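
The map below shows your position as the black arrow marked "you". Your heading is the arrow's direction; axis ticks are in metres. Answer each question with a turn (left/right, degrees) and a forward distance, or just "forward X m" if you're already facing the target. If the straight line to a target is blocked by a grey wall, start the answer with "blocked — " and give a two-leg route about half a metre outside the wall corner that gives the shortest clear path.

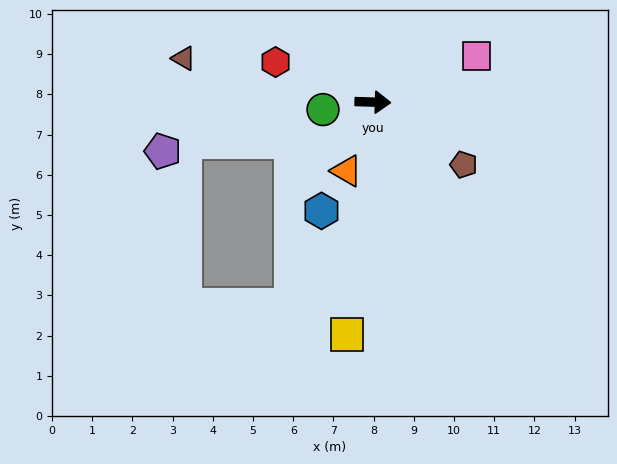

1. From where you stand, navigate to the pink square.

turn left 26°, forward 2.8 m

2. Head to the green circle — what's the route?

turn right 170°, forward 1.3 m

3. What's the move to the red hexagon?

turn left 159°, forward 2.6 m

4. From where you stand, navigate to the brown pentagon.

turn right 33°, forward 2.7 m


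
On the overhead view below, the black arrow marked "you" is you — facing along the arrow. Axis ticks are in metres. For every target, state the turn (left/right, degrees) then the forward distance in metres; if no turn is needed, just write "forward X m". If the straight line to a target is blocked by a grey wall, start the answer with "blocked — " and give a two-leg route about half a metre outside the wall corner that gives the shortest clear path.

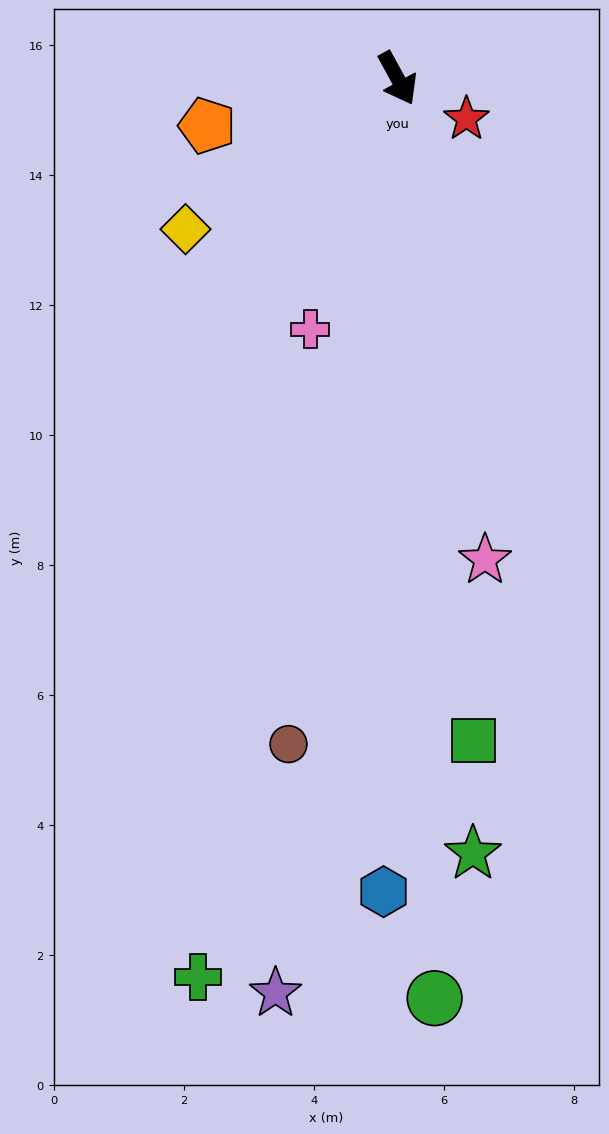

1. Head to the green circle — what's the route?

turn right 26°, forward 14.2 m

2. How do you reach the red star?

turn left 31°, forward 1.2 m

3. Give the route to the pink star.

turn right 18°, forward 7.5 m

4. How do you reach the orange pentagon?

turn right 105°, forward 3.0 m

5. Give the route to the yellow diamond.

turn right 83°, forward 4.0 m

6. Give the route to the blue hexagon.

turn right 30°, forward 12.5 m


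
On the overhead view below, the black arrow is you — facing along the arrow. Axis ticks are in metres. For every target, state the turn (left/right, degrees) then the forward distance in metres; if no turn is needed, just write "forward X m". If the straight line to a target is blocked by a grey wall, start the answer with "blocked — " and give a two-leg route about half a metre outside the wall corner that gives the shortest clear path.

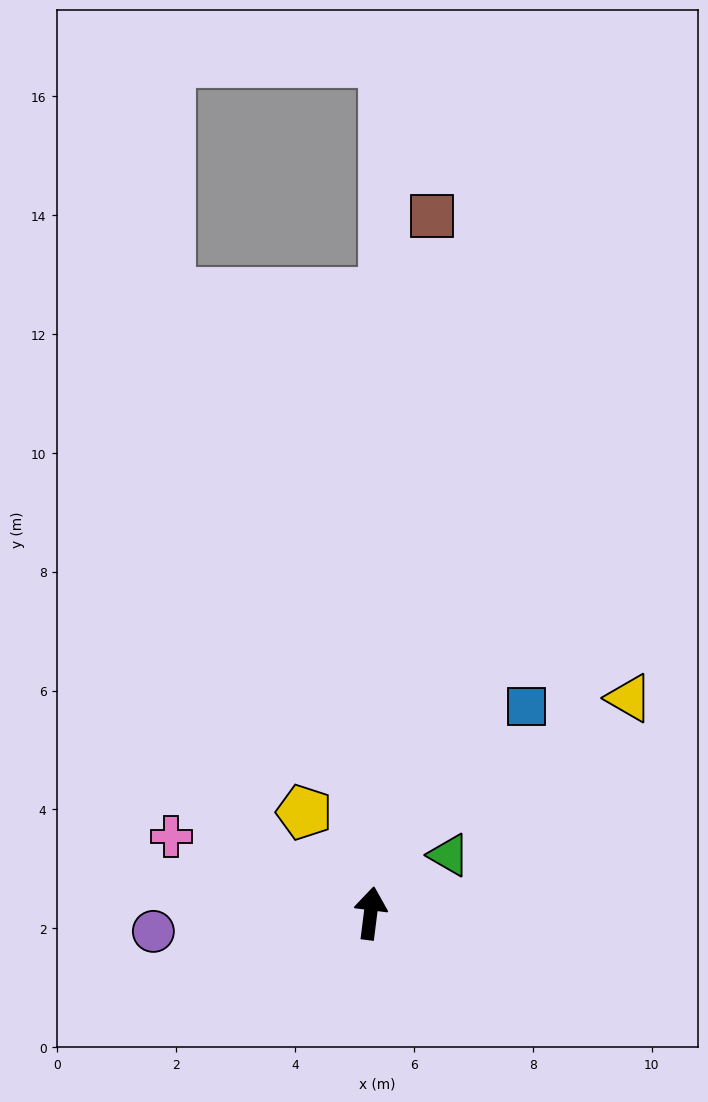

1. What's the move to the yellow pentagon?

turn left 40°, forward 2.0 m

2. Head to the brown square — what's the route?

turn left 2°, forward 11.8 m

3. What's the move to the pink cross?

turn left 76°, forward 3.6 m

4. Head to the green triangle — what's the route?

turn right 46°, forward 1.6 m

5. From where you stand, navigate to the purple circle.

turn left 102°, forward 3.7 m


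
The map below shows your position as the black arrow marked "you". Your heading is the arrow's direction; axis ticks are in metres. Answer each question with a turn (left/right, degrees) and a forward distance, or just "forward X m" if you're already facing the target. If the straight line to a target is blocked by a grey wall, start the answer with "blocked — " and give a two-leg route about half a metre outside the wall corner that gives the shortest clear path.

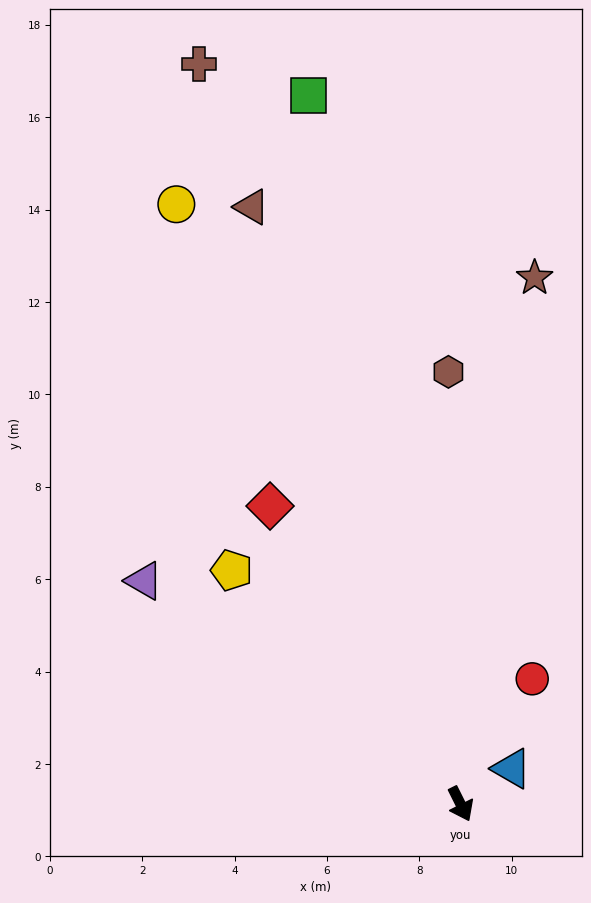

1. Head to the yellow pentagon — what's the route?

turn right 162°, forward 7.1 m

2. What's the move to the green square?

turn left 166°, forward 15.7 m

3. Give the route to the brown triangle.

turn left 173°, forward 13.7 m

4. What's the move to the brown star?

turn left 145°, forward 11.5 m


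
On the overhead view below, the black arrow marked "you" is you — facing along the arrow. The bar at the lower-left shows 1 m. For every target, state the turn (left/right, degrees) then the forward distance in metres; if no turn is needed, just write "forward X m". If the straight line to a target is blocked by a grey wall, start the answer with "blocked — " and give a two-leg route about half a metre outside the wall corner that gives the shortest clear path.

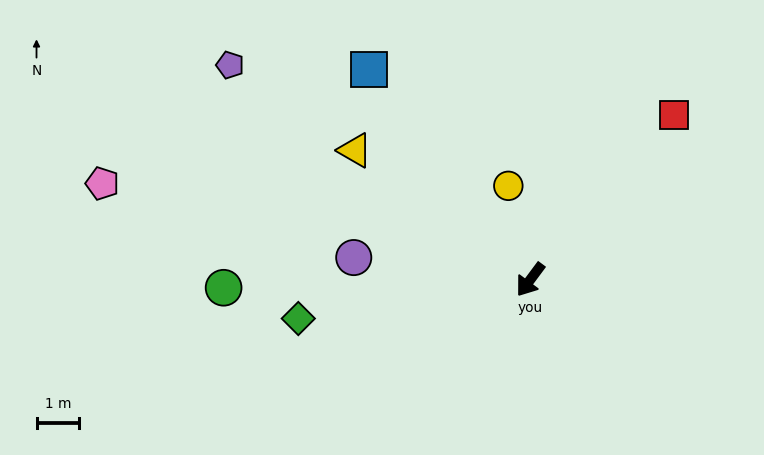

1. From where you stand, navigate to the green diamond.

turn right 44°, forward 5.5 m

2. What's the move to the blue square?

turn right 106°, forward 6.2 m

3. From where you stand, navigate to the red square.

turn left 175°, forward 5.1 m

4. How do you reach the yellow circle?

turn right 130°, forward 2.3 m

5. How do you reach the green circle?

turn right 52°, forward 7.2 m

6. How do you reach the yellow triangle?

turn right 90°, forward 5.1 m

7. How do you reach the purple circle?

turn right 61°, forward 4.2 m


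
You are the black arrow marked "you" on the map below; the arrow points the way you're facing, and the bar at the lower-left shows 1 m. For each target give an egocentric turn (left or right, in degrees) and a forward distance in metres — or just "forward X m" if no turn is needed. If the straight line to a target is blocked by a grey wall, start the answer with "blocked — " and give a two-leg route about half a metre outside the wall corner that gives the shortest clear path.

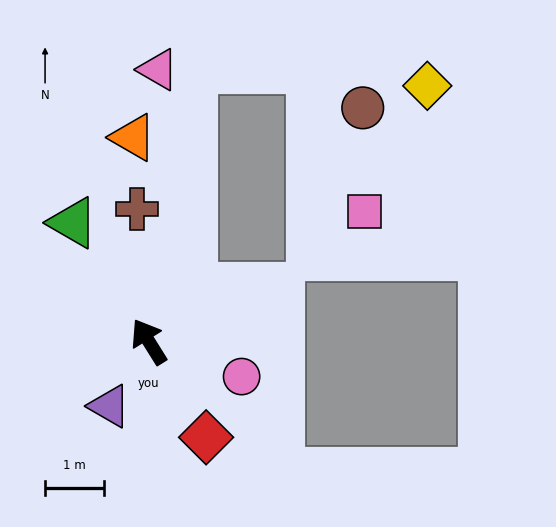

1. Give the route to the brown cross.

turn right 27°, forward 2.2 m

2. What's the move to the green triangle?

forward 2.4 m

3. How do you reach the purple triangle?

turn left 117°, forward 1.3 m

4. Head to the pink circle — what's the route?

turn right 143°, forward 1.7 m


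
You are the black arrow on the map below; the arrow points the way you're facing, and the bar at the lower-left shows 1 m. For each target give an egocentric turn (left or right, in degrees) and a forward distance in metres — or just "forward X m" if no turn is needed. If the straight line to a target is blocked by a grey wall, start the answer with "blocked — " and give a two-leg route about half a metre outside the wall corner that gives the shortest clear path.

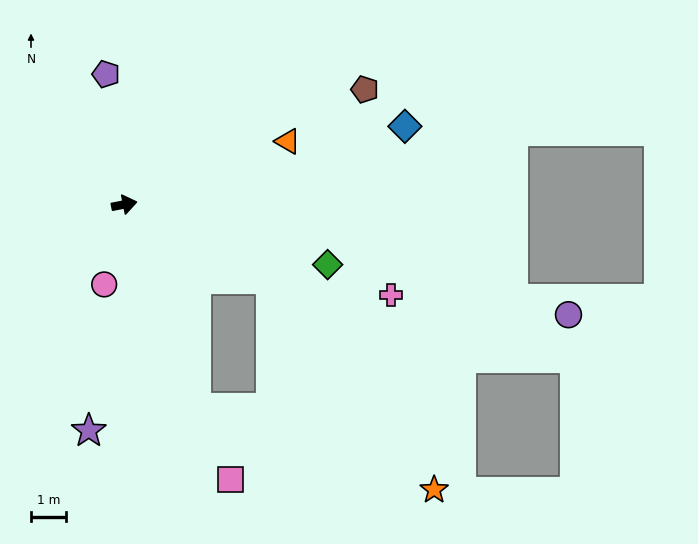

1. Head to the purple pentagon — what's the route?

turn left 87°, forward 3.7 m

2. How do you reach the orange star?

blocked — turn right 38°, forward 4.6 m, then turn right 25°, forward 7.5 m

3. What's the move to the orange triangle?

turn left 10°, forward 4.9 m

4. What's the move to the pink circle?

turn right 115°, forward 2.3 m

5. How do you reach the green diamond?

turn right 28°, forward 6.0 m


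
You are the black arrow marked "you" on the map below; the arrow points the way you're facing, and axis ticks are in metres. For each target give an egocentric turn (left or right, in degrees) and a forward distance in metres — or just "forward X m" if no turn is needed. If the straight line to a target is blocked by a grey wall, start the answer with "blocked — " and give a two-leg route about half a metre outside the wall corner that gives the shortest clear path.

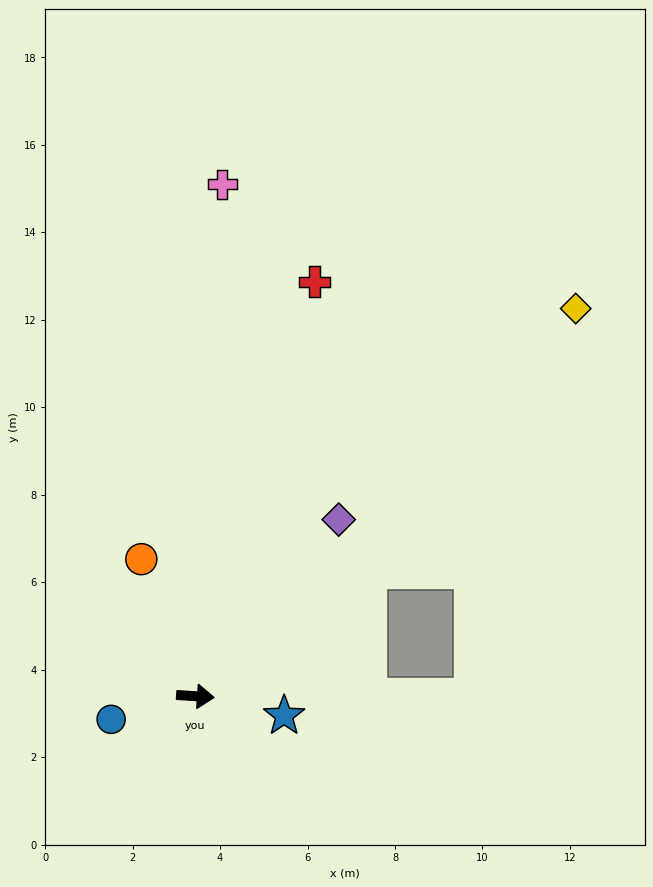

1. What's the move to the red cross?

turn left 78°, forward 9.9 m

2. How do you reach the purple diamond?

turn left 55°, forward 5.2 m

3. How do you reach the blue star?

turn right 8°, forward 2.1 m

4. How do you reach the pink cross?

turn left 91°, forward 11.7 m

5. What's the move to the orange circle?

turn left 115°, forward 3.4 m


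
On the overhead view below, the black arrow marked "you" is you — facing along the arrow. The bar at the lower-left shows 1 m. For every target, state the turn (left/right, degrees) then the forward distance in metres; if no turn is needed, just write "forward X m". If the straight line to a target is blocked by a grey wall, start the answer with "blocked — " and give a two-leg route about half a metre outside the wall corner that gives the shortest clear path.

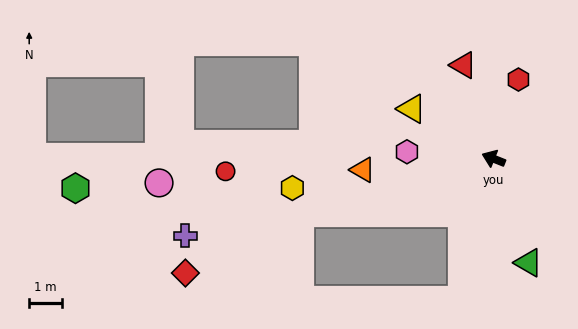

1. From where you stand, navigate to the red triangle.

turn right 50°, forward 3.0 m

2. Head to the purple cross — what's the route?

turn left 36°, forward 9.6 m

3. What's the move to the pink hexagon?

turn left 17°, forward 2.6 m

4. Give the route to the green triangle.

turn left 130°, forward 3.3 m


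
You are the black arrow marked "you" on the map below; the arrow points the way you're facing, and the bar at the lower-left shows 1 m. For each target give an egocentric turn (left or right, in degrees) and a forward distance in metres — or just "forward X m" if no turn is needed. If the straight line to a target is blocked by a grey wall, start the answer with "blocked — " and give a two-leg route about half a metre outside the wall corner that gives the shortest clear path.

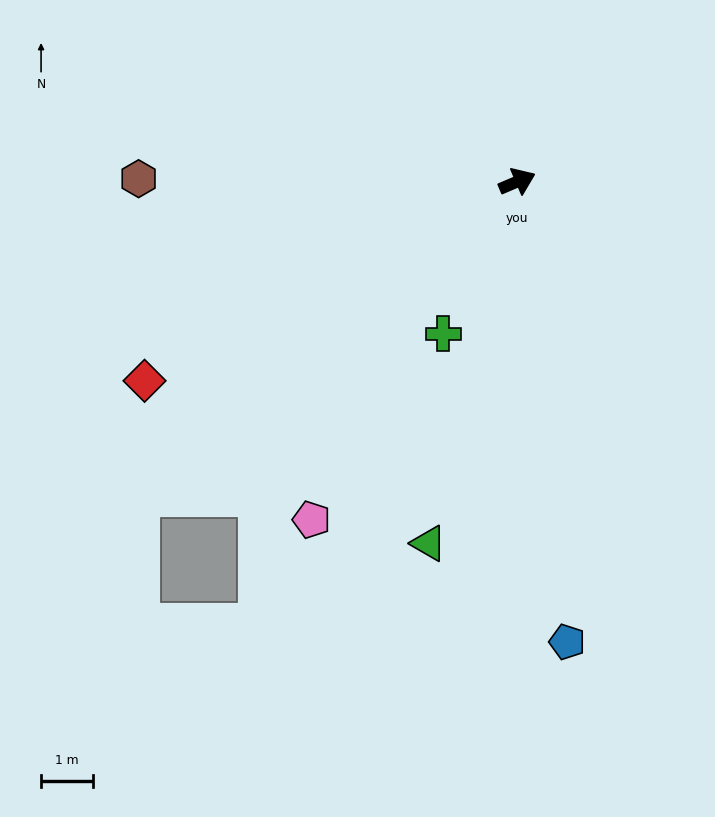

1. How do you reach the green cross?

turn right 139°, forward 3.2 m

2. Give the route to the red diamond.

turn right 175°, forward 8.1 m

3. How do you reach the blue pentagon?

turn right 107°, forward 8.9 m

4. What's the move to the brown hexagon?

turn left 156°, forward 7.3 m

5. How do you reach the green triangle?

turn right 127°, forward 7.1 m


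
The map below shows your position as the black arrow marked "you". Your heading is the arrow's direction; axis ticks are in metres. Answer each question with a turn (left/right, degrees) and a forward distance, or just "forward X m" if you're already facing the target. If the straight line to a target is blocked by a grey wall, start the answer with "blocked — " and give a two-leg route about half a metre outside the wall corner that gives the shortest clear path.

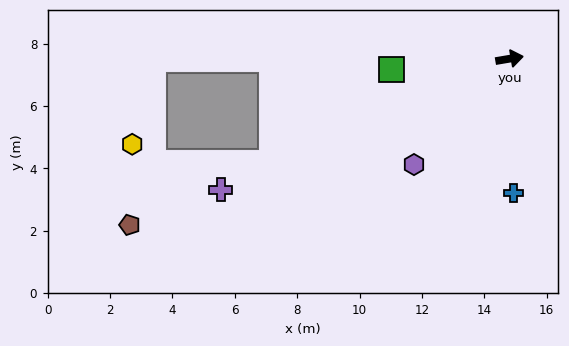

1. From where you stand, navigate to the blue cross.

turn right 98°, forward 4.3 m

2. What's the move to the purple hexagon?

turn right 142°, forward 4.6 m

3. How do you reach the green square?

turn left 176°, forward 3.8 m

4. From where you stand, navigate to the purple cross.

turn right 165°, forward 10.2 m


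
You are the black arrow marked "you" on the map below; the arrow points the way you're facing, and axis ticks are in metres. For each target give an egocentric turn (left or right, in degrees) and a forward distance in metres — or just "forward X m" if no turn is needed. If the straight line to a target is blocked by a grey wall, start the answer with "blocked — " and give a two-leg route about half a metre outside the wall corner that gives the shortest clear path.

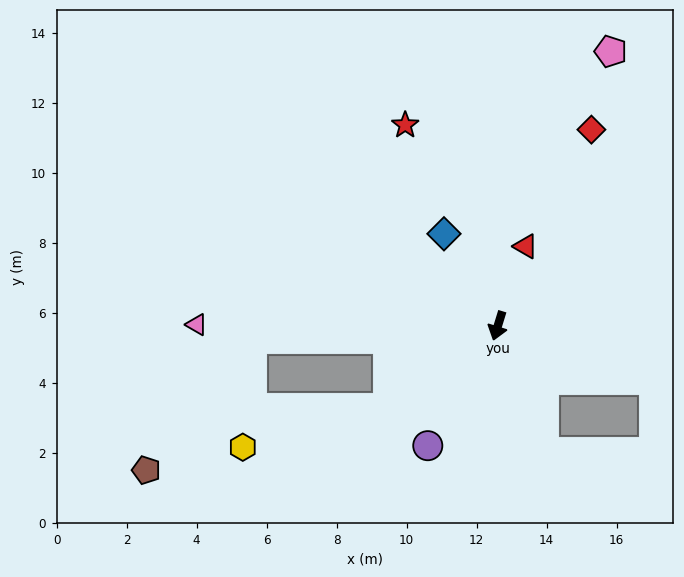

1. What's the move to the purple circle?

turn right 13°, forward 4.0 m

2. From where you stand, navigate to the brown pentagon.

blocked — turn right 70°, forward 7.0 m, then turn left 48°, forward 4.8 m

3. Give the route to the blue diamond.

turn right 133°, forward 3.0 m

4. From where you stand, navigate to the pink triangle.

turn right 73°, forward 8.6 m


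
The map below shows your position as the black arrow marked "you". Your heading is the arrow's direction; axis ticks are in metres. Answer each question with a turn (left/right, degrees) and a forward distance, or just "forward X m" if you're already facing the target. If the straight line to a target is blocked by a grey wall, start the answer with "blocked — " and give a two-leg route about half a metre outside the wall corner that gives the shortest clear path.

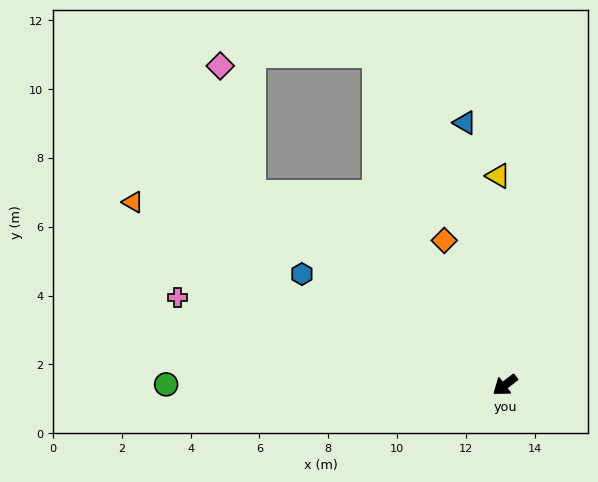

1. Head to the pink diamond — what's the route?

blocked — turn right 74°, forward 9.2 m, then turn right 40°, forward 3.8 m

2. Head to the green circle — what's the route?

turn right 37°, forward 9.8 m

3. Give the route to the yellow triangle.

turn right 125°, forward 6.1 m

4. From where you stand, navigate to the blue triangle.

turn right 119°, forward 7.7 m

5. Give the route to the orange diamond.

turn right 105°, forward 4.6 m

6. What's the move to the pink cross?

turn right 52°, forward 9.8 m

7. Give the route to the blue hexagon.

turn right 66°, forward 6.7 m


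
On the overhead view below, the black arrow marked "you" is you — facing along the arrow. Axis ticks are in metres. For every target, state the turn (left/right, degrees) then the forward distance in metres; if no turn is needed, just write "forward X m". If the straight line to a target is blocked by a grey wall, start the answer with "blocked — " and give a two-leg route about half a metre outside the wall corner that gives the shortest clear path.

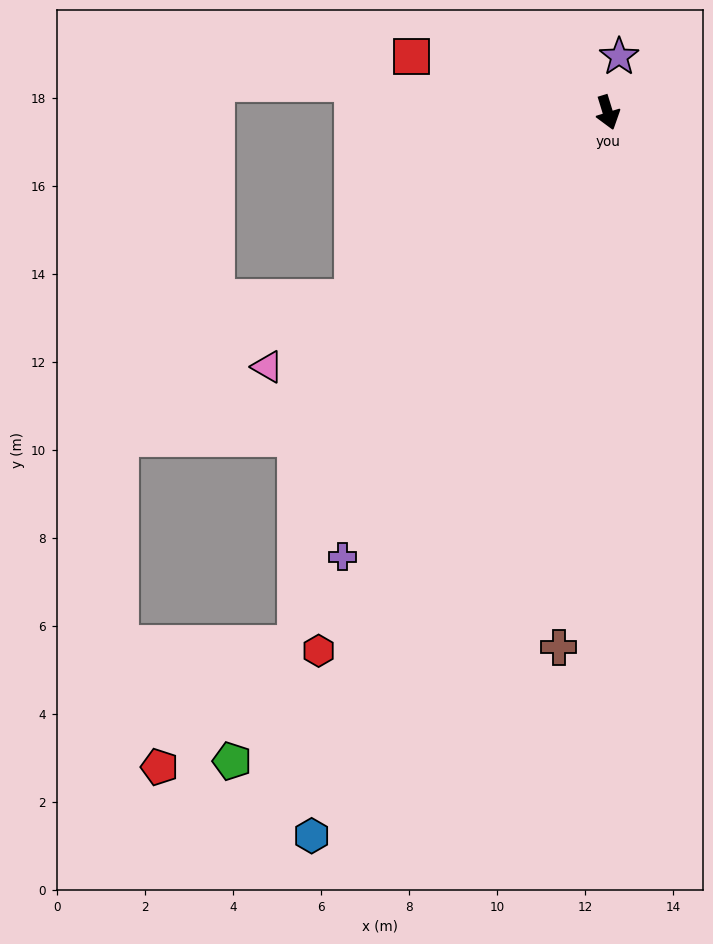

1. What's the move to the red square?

turn right 123°, forward 4.6 m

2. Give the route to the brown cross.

turn right 22°, forward 12.2 m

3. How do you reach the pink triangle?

turn right 70°, forward 9.7 m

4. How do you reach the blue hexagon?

turn right 39°, forward 17.8 m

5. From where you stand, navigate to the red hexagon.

turn right 45°, forward 13.9 m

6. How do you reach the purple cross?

turn right 48°, forward 11.8 m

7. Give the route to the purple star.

turn left 151°, forward 1.3 m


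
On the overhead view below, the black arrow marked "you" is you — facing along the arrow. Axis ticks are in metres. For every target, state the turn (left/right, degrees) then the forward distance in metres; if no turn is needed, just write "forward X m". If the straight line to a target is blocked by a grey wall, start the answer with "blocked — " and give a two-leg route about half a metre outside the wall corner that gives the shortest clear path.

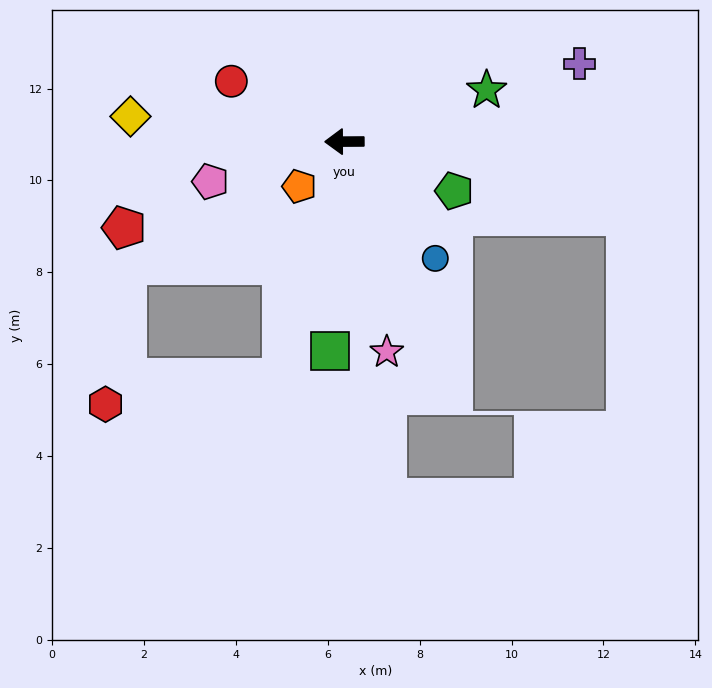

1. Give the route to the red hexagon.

blocked — turn left 75°, forward 5.3 m, then turn right 67°, forward 3.9 m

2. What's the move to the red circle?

turn right 28°, forward 2.8 m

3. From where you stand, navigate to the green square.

turn left 86°, forward 4.6 m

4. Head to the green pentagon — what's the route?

turn left 155°, forward 2.6 m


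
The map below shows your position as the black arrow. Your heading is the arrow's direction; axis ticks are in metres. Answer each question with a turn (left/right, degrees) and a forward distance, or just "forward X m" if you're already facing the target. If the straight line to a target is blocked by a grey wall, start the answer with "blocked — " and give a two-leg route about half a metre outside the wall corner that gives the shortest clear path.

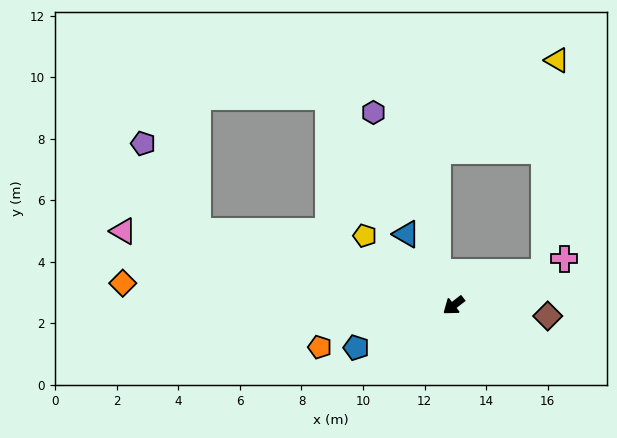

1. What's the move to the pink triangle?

turn right 50°, forward 11.0 m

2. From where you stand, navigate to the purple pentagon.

blocked — turn right 54°, forward 8.7 m, then turn right 41°, forward 3.3 m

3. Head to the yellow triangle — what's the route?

blocked — turn left 162°, forward 3.1 m, then turn left 67°, forward 6.9 m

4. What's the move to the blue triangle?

turn right 94°, forward 2.8 m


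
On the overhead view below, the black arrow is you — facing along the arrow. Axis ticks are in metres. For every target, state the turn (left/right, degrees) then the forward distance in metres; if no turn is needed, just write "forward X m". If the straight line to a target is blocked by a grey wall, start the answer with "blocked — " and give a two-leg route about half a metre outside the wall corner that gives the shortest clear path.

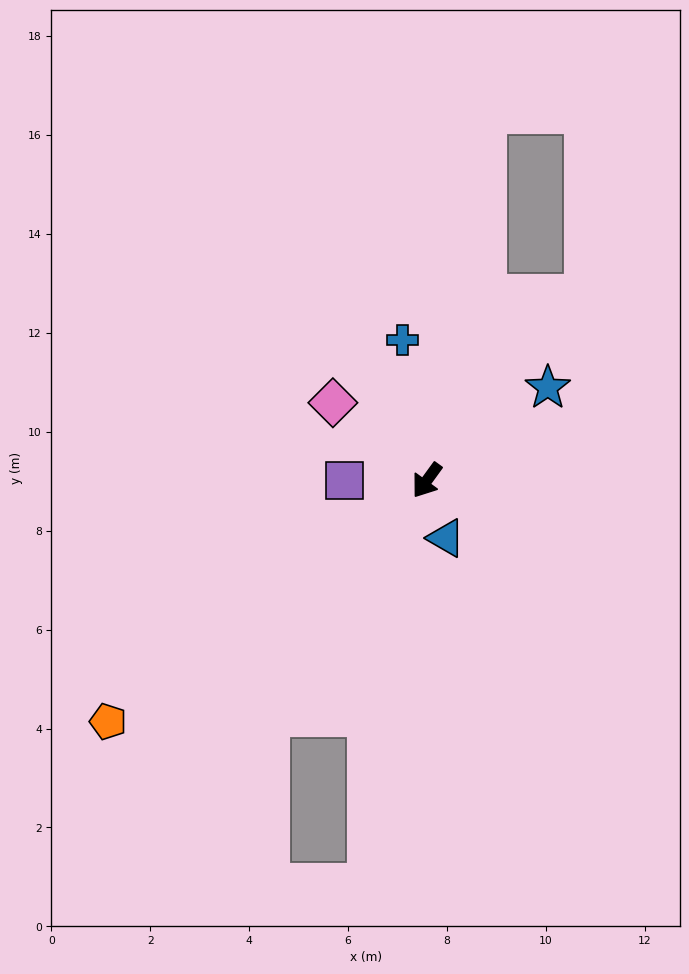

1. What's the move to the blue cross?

turn right 134°, forward 2.9 m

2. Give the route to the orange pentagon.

turn right 17°, forward 8.1 m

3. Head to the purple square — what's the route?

turn right 54°, forward 1.7 m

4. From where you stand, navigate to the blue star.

turn left 164°, forward 3.1 m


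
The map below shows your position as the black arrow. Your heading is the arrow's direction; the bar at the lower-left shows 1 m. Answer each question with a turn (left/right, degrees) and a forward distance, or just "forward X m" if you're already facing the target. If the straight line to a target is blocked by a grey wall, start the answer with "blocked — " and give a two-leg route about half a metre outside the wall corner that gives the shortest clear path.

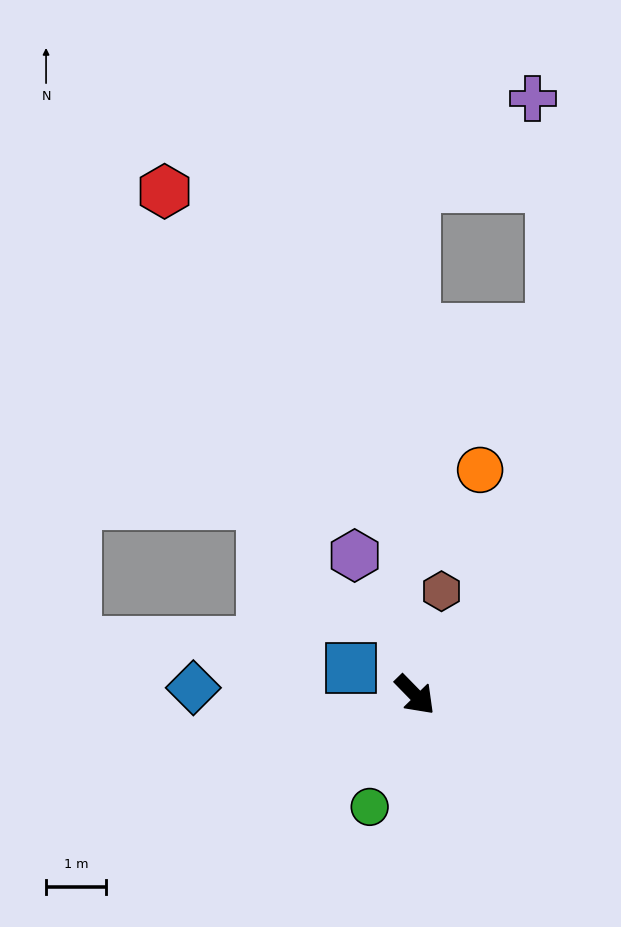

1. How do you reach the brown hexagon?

turn left 121°, forward 1.8 m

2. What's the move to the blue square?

turn right 157°, forward 1.2 m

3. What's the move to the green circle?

turn right 66°, forward 2.0 m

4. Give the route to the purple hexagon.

turn left 159°, forward 2.5 m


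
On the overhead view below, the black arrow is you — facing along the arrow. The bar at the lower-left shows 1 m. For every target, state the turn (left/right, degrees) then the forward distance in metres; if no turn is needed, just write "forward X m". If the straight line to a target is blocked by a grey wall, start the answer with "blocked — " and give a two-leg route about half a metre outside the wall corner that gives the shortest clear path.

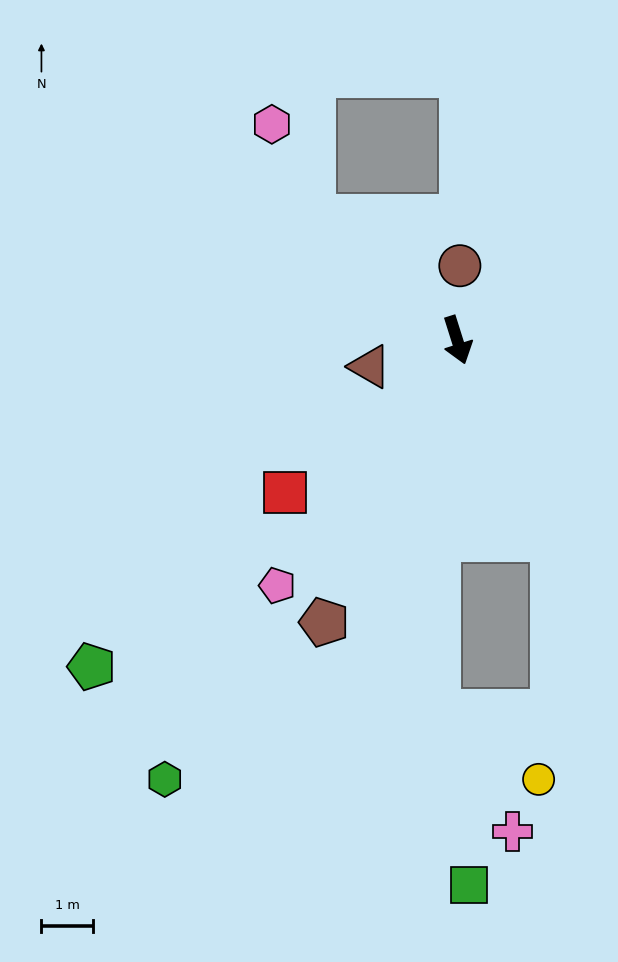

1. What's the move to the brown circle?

turn left 160°, forward 1.4 m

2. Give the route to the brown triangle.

turn right 91°, forward 1.8 m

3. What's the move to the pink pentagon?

turn right 54°, forward 5.9 m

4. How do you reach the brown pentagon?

turn right 43°, forward 6.0 m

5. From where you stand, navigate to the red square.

turn right 66°, forward 4.4 m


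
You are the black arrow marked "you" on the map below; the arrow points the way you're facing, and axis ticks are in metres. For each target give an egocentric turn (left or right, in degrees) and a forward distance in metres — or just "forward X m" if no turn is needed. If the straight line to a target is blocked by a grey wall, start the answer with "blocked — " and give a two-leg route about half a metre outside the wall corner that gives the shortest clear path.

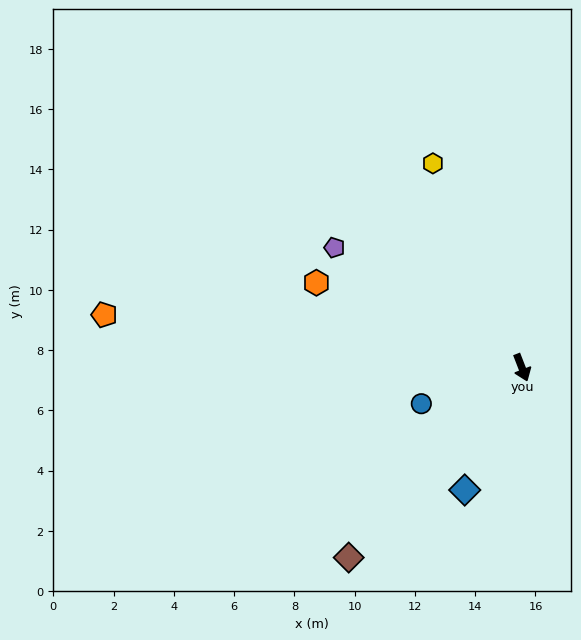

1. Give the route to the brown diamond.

turn right 64°, forward 8.5 m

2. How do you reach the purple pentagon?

turn right 144°, forward 7.4 m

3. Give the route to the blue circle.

turn right 91°, forward 3.5 m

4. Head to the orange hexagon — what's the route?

turn right 134°, forward 7.4 m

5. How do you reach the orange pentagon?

turn right 118°, forward 14.0 m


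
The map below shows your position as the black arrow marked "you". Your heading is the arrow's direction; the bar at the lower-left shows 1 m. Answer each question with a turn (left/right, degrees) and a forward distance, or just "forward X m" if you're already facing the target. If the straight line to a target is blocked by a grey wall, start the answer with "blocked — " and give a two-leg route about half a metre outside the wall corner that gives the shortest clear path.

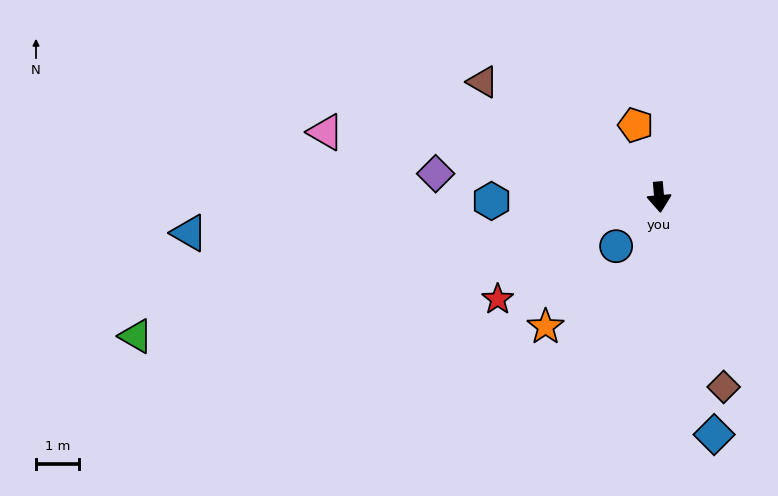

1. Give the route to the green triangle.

turn right 80°, forward 12.7 m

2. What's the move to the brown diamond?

turn left 14°, forward 4.7 m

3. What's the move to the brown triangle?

turn right 128°, forward 5.0 m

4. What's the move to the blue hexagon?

turn right 94°, forward 3.9 m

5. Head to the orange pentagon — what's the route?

turn right 167°, forward 1.8 m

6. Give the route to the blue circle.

turn right 46°, forward 1.5 m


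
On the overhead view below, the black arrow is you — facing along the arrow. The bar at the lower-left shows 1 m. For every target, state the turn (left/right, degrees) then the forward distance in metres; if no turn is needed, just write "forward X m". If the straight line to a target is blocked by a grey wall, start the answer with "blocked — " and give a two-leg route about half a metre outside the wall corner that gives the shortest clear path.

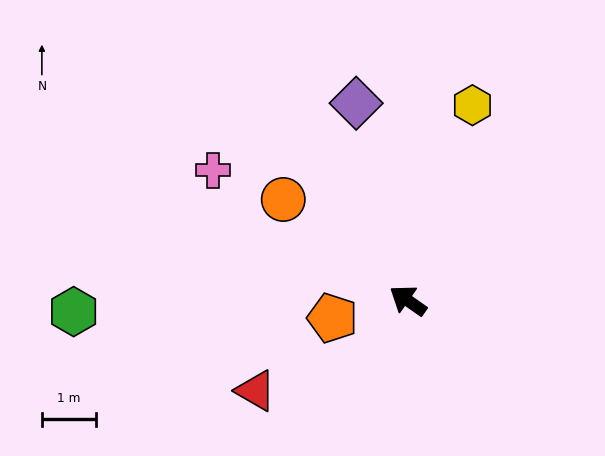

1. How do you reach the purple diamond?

turn right 40°, forward 3.8 m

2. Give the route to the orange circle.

turn right 4°, forward 3.0 m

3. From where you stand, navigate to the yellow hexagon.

turn right 73°, forward 3.8 m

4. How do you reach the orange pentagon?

turn left 48°, forward 1.4 m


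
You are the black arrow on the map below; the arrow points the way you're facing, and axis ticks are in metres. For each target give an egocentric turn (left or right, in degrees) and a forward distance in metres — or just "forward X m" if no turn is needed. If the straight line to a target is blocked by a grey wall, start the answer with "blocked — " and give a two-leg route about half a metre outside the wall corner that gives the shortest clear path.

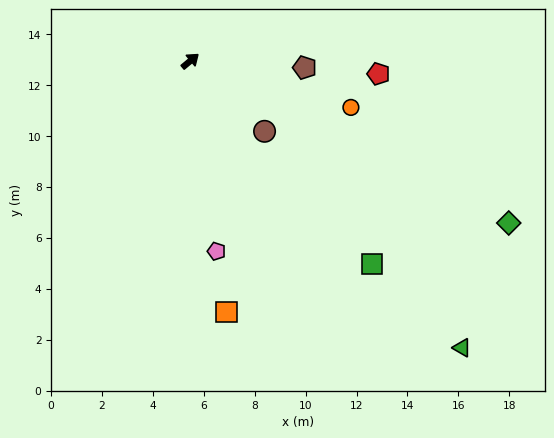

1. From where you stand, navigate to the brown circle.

turn right 83°, forward 4.0 m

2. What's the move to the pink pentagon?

turn right 122°, forward 7.5 m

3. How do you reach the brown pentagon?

turn right 43°, forward 4.5 m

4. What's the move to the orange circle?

turn right 56°, forward 6.6 m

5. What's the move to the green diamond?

turn right 67°, forward 14.0 m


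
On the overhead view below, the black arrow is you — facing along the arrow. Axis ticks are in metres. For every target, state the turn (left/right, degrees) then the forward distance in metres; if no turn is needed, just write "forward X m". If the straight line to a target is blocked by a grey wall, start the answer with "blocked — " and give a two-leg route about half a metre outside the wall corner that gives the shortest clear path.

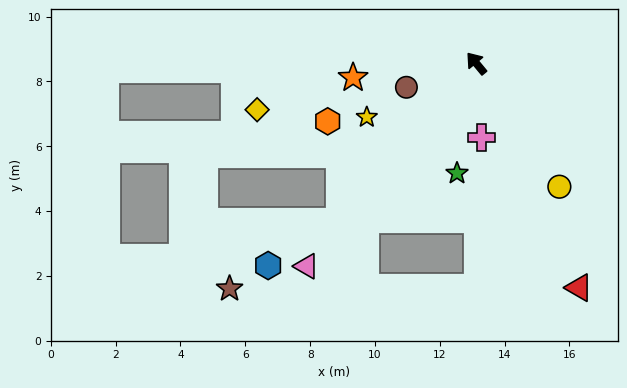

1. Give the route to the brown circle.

turn left 69°, forward 2.3 m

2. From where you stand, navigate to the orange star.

turn left 57°, forward 3.8 m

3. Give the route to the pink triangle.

turn left 100°, forward 8.2 m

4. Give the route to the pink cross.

turn left 144°, forward 2.3 m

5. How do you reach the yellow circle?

turn left 174°, forward 4.6 m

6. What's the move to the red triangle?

turn left 165°, forward 7.6 m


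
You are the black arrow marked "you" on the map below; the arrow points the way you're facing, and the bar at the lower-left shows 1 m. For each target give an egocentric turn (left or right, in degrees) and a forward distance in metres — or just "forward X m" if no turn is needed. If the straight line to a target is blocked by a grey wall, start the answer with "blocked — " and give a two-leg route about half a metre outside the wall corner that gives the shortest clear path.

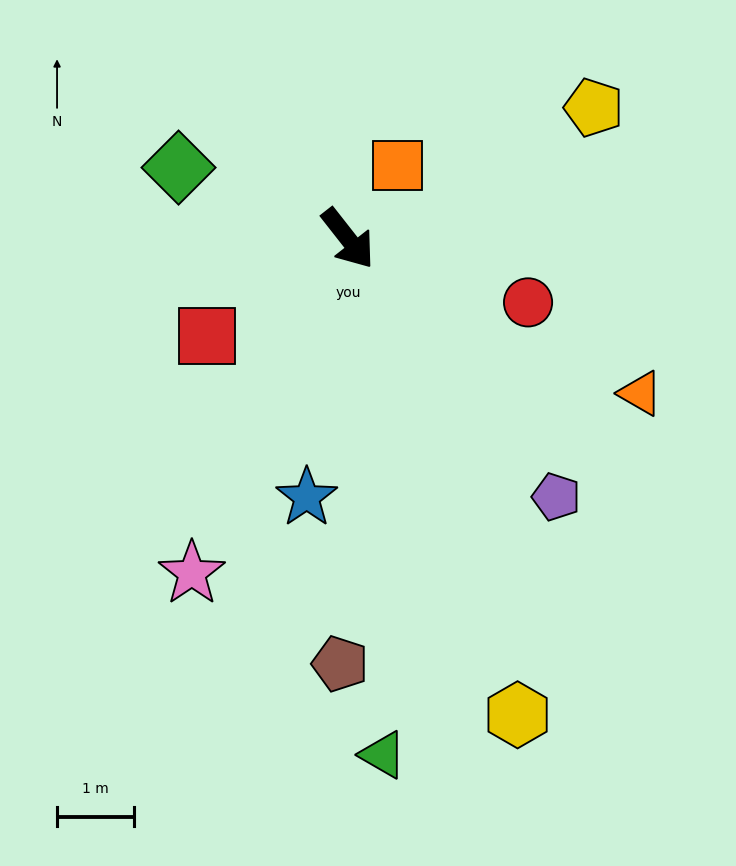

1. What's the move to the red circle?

turn left 32°, forward 2.5 m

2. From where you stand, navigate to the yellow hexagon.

turn right 19°, forward 6.6 m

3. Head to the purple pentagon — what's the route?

forward 4.3 m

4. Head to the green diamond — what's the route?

turn right 151°, forward 2.4 m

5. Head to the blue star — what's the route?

turn right 47°, forward 3.4 m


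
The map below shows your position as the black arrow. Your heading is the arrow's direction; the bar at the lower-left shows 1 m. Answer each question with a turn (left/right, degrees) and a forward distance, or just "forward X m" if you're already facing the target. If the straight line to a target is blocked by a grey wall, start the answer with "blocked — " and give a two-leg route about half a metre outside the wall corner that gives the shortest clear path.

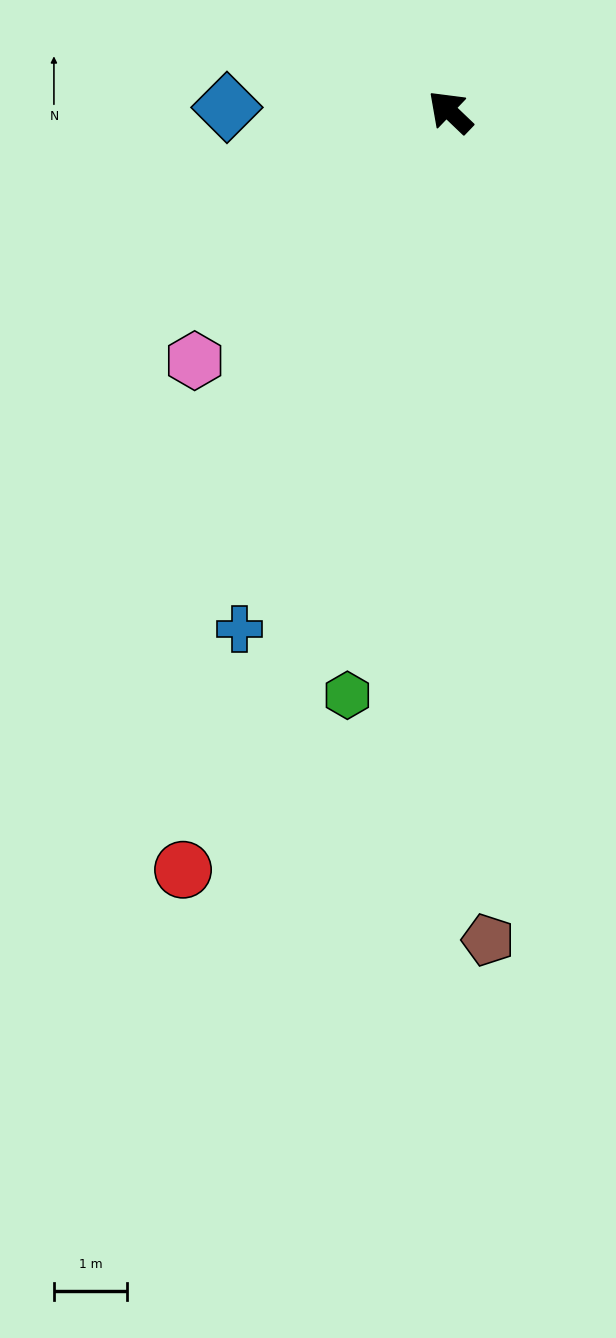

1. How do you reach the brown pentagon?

turn left 136°, forward 11.3 m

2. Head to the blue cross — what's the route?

turn left 112°, forward 7.6 m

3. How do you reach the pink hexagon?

turn left 88°, forward 4.8 m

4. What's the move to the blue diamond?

turn left 43°, forward 3.0 m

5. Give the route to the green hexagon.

turn left 124°, forward 8.1 m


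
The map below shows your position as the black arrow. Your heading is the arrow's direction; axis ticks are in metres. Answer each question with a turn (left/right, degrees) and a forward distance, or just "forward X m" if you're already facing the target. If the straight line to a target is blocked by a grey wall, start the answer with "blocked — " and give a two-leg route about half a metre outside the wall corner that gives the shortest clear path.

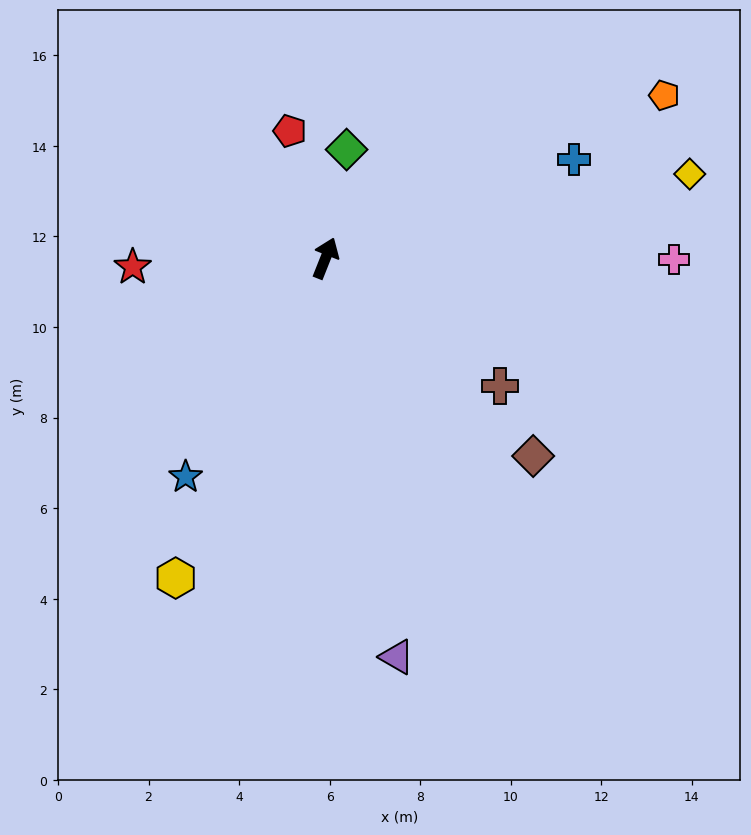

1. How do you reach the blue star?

turn left 169°, forward 5.7 m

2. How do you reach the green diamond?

turn left 11°, forward 2.4 m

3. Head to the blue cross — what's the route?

turn right 47°, forward 5.9 m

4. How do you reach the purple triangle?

turn right 148°, forward 8.9 m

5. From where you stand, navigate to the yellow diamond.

turn right 55°, forward 8.3 m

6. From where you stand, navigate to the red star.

turn left 114°, forward 4.3 m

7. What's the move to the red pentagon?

turn left 37°, forward 2.9 m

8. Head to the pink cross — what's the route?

turn right 69°, forward 7.7 m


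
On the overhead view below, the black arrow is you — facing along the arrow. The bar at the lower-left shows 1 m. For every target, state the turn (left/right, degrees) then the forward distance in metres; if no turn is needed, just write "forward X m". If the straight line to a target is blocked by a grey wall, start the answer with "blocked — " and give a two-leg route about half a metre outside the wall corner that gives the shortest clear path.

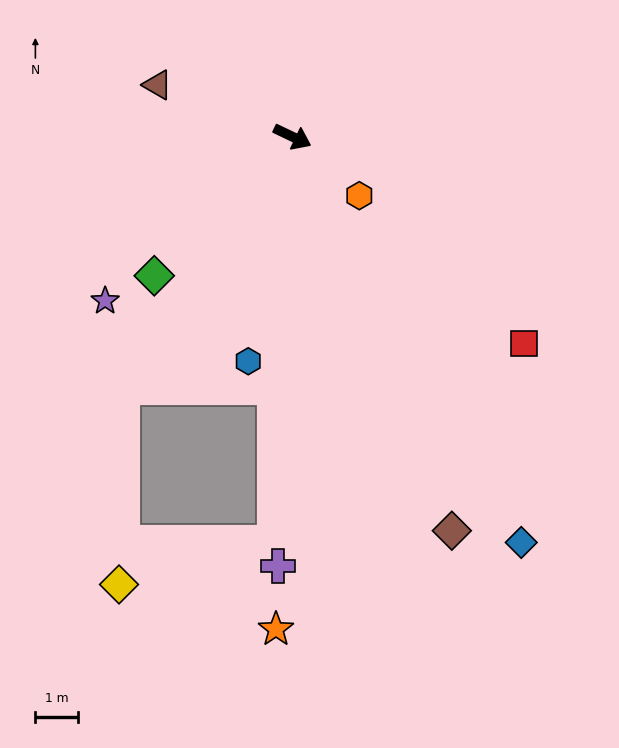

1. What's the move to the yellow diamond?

blocked — turn right 99°, forward 7.1 m, then turn left 34°, forward 4.6 m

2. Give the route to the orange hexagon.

turn right 16°, forward 2.1 m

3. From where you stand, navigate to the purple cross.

turn right 66°, forward 10.1 m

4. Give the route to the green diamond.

turn right 109°, forward 4.6 m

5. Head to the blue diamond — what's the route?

turn right 35°, forward 10.9 m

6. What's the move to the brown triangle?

turn right 175°, forward 3.4 m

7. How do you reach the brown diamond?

turn right 42°, forward 10.0 m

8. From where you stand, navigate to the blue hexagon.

turn right 76°, forward 5.4 m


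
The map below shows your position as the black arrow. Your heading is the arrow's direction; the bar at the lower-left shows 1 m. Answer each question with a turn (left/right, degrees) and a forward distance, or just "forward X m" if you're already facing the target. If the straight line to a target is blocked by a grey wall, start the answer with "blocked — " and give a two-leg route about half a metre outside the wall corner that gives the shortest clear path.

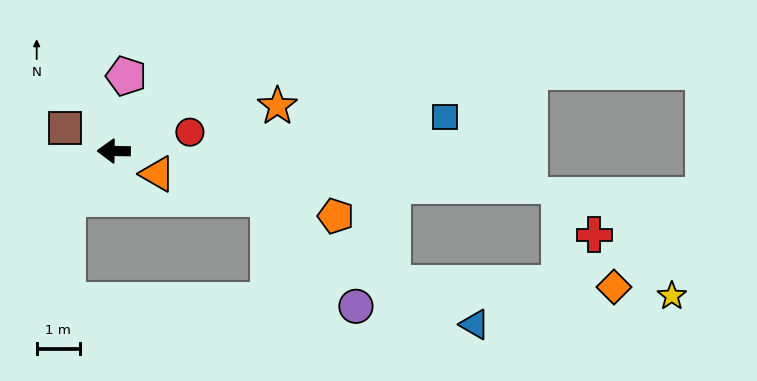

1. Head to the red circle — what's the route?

turn right 165°, forward 1.8 m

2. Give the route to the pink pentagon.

turn right 99°, forward 1.8 m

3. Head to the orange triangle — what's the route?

turn left 153°, forward 1.1 m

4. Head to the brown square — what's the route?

turn right 24°, forward 1.2 m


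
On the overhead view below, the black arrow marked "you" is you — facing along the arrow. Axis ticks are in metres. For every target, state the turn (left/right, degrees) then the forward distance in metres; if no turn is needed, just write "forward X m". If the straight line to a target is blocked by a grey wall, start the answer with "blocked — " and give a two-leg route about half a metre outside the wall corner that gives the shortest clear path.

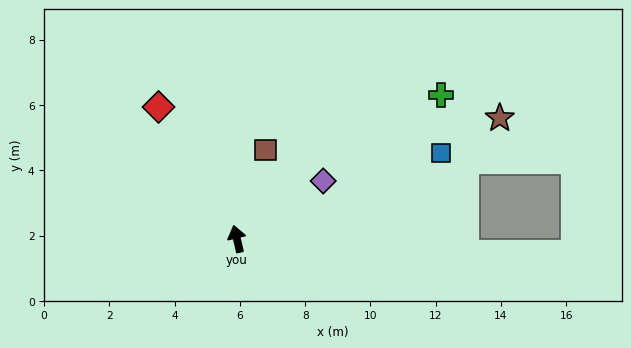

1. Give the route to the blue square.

turn right 81°, forward 6.8 m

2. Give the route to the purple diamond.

turn right 69°, forward 3.2 m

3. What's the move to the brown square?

turn right 31°, forward 2.9 m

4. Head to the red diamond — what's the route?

turn left 17°, forward 4.7 m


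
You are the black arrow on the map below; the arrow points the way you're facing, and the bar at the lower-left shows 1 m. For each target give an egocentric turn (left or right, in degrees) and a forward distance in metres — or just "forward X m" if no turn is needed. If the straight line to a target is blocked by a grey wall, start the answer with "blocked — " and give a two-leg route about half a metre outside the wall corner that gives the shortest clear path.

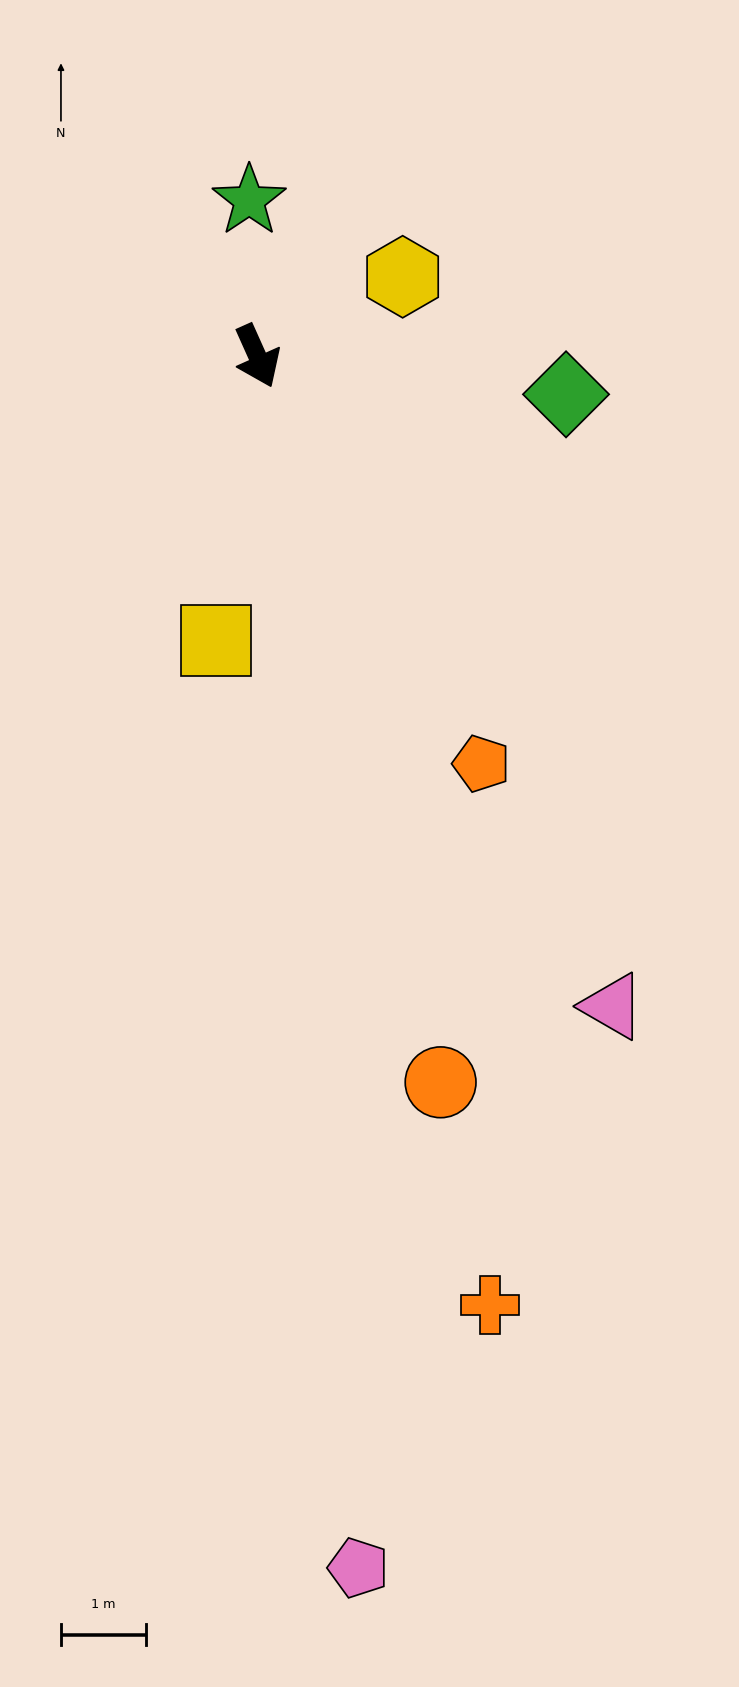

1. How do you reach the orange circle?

turn right 10°, forward 8.9 m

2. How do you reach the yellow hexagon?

turn left 95°, forward 2.0 m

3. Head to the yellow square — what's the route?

turn right 32°, forward 3.4 m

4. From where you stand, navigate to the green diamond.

turn left 59°, forward 3.7 m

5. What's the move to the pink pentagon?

turn right 19°, forward 14.4 m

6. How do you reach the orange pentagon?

turn left 5°, forward 5.5 m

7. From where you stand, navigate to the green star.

turn left 159°, forward 1.8 m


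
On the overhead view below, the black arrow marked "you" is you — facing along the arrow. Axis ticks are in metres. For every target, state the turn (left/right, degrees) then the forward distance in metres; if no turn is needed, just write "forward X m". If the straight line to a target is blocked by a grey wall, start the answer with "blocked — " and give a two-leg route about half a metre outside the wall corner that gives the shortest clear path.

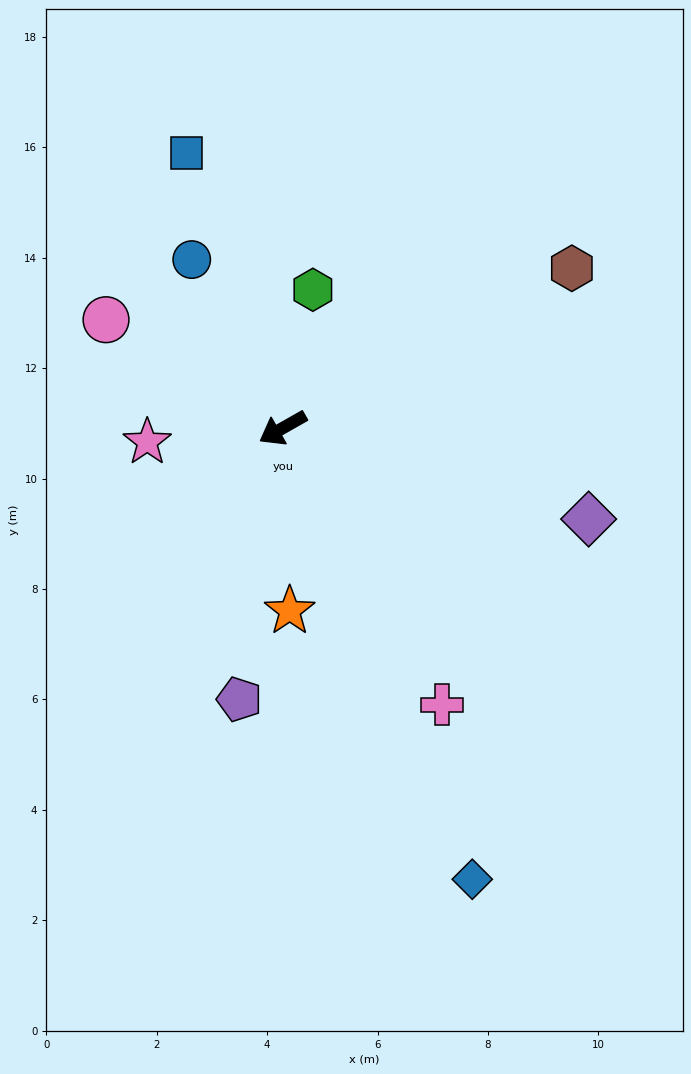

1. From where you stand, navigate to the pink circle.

turn right 61°, forward 3.8 m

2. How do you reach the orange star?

turn left 63°, forward 3.3 m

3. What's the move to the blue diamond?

turn left 83°, forward 8.9 m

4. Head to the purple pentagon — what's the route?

turn left 51°, forward 5.0 m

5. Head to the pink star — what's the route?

turn right 24°, forward 2.5 m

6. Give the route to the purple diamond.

turn left 134°, forward 5.8 m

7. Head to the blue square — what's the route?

turn right 100°, forward 5.3 m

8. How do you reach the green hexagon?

turn right 132°, forward 2.6 m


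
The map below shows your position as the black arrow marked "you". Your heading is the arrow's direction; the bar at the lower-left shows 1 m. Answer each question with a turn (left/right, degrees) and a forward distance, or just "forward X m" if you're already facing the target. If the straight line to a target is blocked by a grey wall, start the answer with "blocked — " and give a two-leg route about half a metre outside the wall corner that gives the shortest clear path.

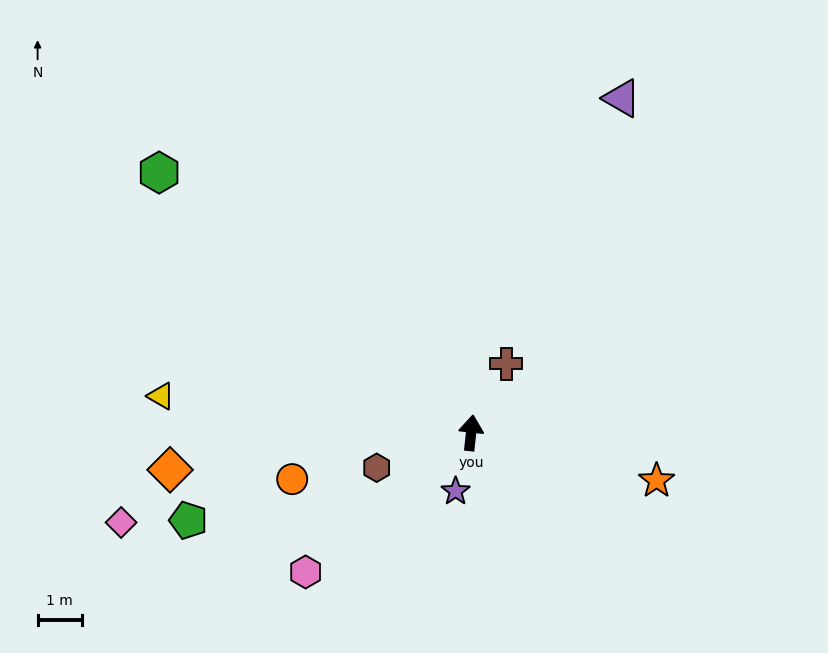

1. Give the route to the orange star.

turn right 98°, forward 4.3 m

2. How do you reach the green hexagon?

turn left 56°, forward 9.2 m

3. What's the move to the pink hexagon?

turn left 136°, forward 4.9 m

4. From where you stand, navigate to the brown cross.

turn right 21°, forward 1.8 m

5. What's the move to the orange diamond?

turn left 103°, forward 6.9 m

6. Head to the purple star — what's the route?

turn left 171°, forward 1.4 m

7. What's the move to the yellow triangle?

turn left 89°, forward 7.1 m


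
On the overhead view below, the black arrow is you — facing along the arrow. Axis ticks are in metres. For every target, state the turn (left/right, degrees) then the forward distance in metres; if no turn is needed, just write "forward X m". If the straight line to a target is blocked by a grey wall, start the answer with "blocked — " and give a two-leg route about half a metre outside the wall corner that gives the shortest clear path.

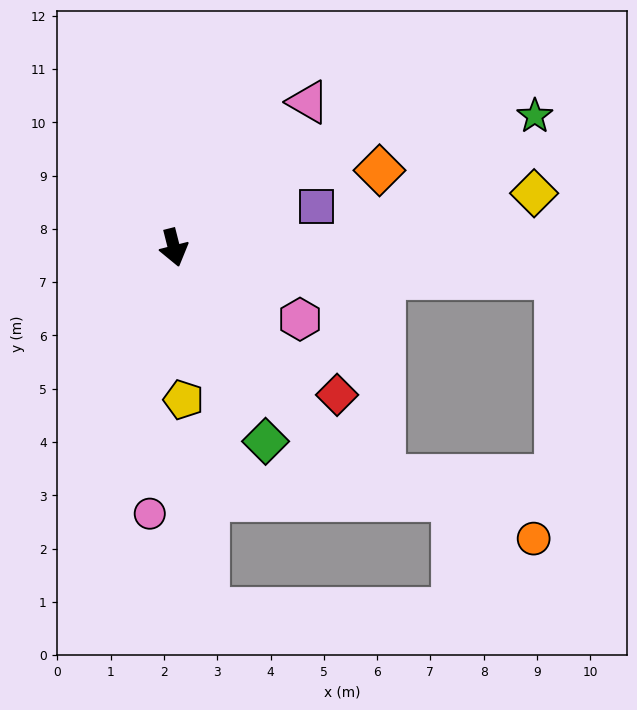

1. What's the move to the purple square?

turn left 92°, forward 2.8 m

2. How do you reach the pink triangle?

turn left 123°, forward 3.7 m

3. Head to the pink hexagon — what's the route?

turn left 46°, forward 2.7 m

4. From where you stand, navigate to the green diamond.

turn left 11°, forward 4.0 m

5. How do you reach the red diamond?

turn left 34°, forward 4.1 m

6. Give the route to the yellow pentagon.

turn right 11°, forward 2.9 m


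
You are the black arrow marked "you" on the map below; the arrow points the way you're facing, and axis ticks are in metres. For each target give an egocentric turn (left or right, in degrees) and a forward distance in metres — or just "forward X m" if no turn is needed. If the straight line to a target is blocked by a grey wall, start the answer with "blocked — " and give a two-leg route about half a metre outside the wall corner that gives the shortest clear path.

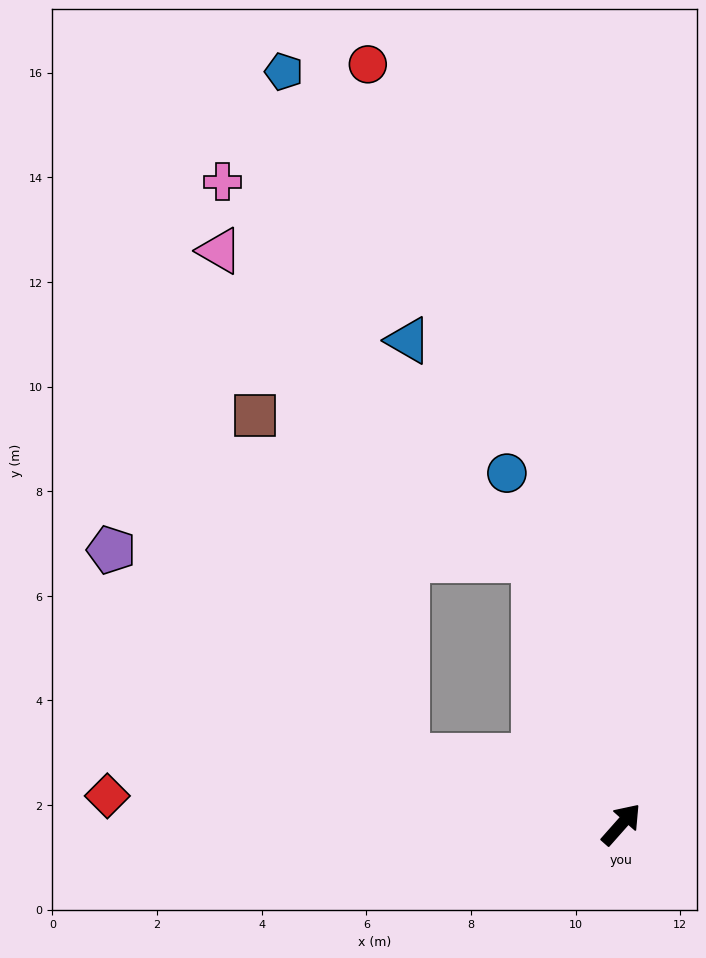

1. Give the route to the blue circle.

turn left 60°, forward 7.1 m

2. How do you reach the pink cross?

blocked — turn left 60°, forward 5.3 m, then turn left 21°, forward 9.4 m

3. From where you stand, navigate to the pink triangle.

blocked — turn left 60°, forward 5.3 m, then turn left 27°, forward 8.4 m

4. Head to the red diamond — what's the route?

turn left 128°, forward 9.8 m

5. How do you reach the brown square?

blocked — turn left 60°, forward 5.3 m, then turn left 44°, forward 6.0 m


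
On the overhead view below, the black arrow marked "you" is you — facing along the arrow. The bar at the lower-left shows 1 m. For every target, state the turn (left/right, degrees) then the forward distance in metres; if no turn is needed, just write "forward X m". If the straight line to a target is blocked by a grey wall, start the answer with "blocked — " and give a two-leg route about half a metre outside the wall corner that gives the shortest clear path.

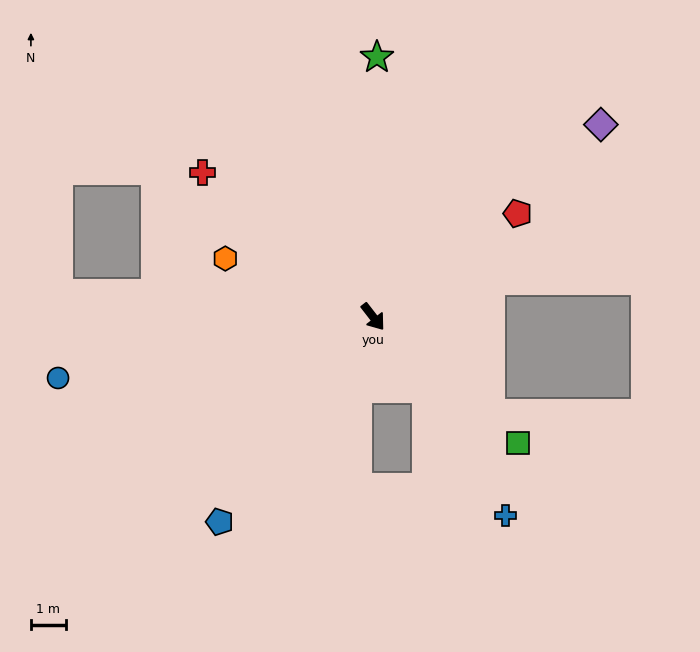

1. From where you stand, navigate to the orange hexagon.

turn right 149°, forward 4.6 m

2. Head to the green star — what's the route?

turn left 141°, forward 7.5 m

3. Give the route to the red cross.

turn right 168°, forward 6.4 m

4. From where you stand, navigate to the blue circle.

turn right 117°, forward 9.2 m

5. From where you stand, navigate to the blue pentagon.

turn right 75°, forward 7.3 m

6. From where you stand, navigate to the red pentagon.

turn left 88°, forward 5.1 m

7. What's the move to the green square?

turn left 11°, forward 5.5 m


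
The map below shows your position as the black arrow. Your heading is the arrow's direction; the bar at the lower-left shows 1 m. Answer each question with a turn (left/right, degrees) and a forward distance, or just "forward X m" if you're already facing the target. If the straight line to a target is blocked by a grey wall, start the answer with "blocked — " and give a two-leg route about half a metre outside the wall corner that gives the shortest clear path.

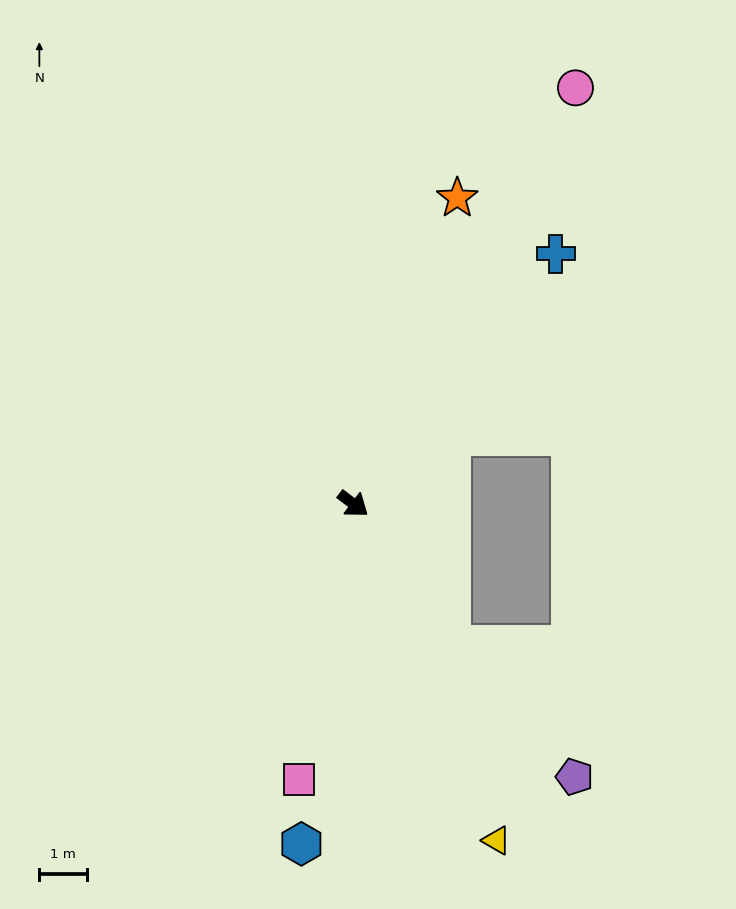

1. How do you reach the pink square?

turn right 64°, forward 5.9 m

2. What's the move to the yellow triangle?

turn right 30°, forward 7.6 m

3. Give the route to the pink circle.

turn left 99°, forward 9.9 m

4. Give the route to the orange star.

turn left 108°, forward 6.8 m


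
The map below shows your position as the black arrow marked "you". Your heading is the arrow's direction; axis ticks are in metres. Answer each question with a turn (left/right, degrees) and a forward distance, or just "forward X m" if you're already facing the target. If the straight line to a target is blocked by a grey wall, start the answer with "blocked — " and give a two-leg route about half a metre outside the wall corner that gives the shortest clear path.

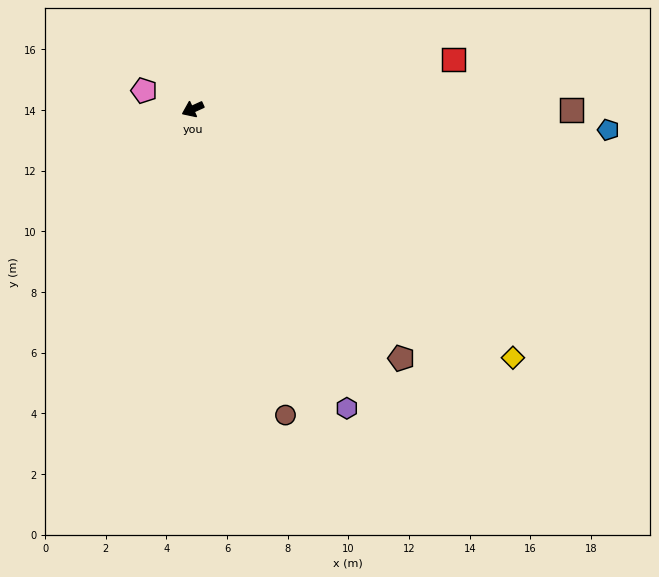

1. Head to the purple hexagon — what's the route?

turn left 93°, forward 11.1 m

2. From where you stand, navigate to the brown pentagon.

turn left 105°, forward 10.7 m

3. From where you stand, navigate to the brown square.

turn left 155°, forward 12.5 m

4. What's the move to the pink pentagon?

turn right 45°, forward 1.7 m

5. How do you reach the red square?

turn left 166°, forward 8.8 m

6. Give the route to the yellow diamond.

turn left 118°, forward 13.4 m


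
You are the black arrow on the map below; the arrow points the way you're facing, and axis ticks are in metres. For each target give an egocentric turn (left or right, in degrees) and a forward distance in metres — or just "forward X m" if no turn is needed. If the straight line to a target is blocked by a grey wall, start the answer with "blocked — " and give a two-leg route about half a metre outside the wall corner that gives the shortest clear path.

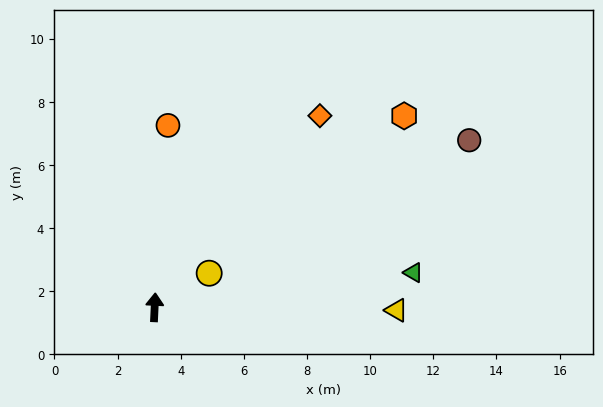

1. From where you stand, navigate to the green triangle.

turn right 80°, forward 8.3 m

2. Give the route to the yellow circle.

turn right 55°, forward 2.0 m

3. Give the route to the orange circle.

forward 5.8 m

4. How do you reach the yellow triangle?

turn right 88°, forward 7.7 m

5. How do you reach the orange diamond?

turn right 38°, forward 8.0 m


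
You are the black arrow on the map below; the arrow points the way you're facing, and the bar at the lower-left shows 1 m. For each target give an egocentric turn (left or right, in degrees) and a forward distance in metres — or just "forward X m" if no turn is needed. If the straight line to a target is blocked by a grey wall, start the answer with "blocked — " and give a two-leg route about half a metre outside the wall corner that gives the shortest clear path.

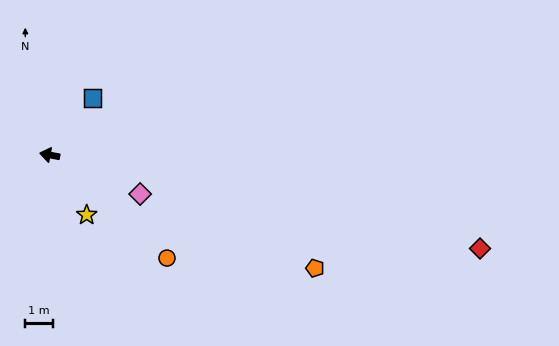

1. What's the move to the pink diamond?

turn left 167°, forward 3.6 m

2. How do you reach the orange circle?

turn left 149°, forward 5.7 m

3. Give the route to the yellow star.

turn left 132°, forward 2.6 m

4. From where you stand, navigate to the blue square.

turn right 117°, forward 2.6 m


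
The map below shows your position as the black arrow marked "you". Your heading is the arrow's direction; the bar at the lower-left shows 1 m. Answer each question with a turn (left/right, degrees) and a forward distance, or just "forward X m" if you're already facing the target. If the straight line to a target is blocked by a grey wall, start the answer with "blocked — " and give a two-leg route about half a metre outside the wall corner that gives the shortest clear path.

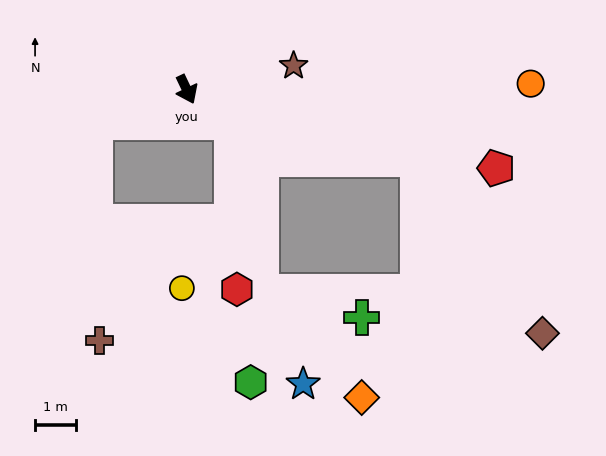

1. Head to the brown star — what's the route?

turn left 77°, forward 2.7 m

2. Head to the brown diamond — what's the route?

blocked — turn left 48°, forward 5.8 m, then turn right 38°, forward 5.2 m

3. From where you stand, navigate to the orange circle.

turn left 65°, forward 8.3 m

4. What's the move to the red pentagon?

turn left 50°, forward 7.7 m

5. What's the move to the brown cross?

blocked — turn right 95°, forward 2.4 m, then turn left 71°, forward 5.3 m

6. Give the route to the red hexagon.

blocked — turn left 28°, forward 1.4 m, then turn right 52°, forward 4.0 m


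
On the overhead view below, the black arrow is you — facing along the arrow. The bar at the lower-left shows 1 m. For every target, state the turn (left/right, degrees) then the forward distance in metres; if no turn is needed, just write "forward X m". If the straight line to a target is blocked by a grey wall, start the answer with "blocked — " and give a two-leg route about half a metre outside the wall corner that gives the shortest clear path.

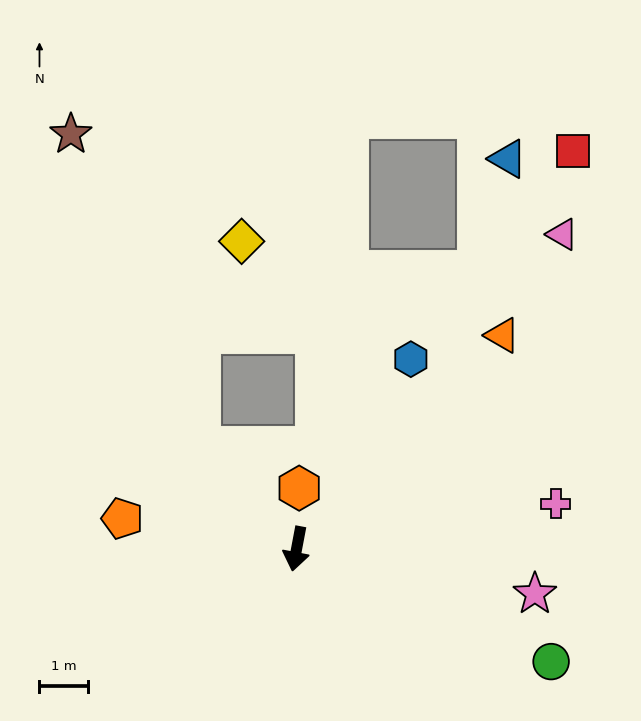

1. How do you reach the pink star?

turn left 90°, forward 5.0 m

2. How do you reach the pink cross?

turn left 111°, forward 5.5 m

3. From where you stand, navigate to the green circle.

turn left 77°, forward 5.8 m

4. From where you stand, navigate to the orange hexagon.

turn right 172°, forward 1.3 m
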